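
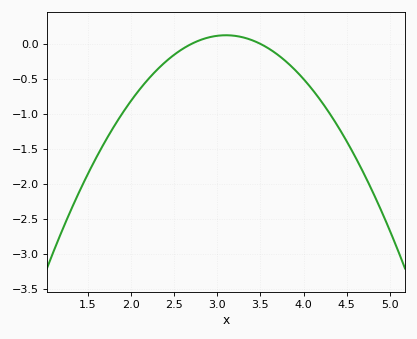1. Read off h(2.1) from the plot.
-0.65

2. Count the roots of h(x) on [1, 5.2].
2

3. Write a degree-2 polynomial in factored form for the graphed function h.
y = -0.77(x - 2.7)(x - 3.5)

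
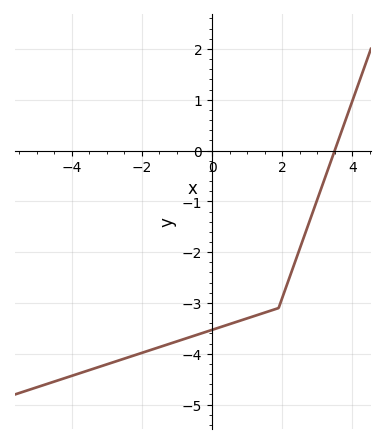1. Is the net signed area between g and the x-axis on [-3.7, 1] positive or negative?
negative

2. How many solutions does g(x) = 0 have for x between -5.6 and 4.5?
1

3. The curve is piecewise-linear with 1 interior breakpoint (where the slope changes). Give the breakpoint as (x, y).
(1.9, -3.1)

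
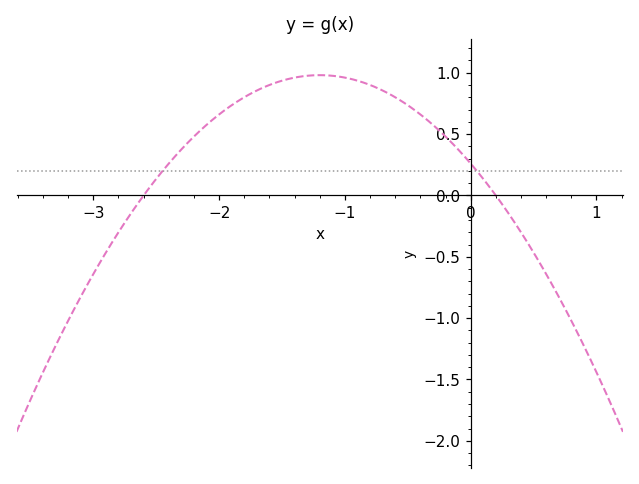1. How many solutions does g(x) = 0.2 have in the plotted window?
2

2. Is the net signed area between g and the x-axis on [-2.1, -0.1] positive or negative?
positive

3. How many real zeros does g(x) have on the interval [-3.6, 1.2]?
2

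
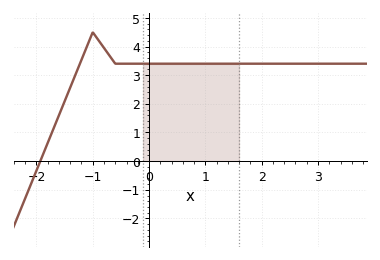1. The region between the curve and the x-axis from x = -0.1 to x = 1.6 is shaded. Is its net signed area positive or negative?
positive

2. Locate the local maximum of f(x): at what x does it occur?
-1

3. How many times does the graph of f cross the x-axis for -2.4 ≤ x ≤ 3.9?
1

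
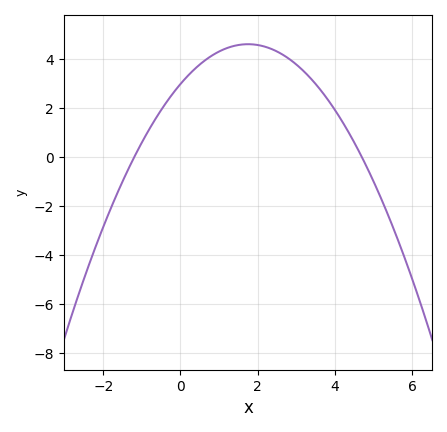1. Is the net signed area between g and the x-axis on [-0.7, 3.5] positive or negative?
positive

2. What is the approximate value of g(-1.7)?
-1.7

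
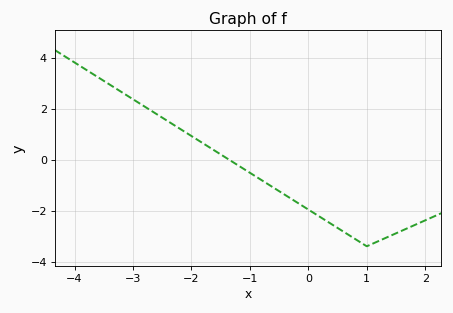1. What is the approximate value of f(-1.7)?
0.493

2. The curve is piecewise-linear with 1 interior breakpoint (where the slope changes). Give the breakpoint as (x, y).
(1, -3.4)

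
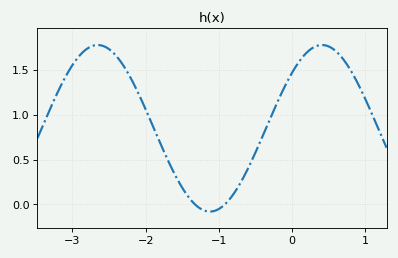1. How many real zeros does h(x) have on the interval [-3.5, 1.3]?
2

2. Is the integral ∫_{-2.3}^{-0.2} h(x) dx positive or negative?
positive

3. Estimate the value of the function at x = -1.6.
0.332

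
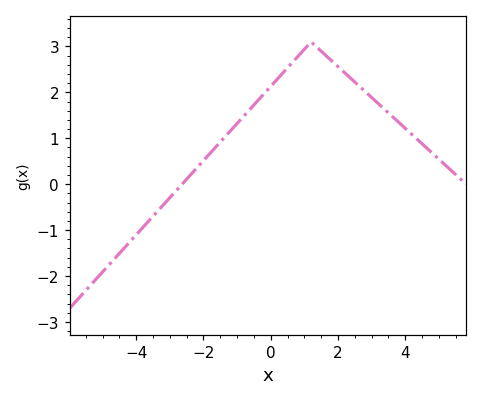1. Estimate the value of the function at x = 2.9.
2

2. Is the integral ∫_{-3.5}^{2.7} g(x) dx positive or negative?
positive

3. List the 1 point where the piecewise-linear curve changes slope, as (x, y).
(1.2, 3.1)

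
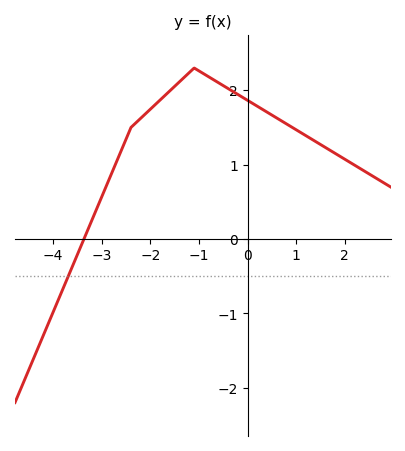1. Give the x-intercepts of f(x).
-3.37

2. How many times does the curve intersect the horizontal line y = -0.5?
1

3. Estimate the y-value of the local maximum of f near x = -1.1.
2.3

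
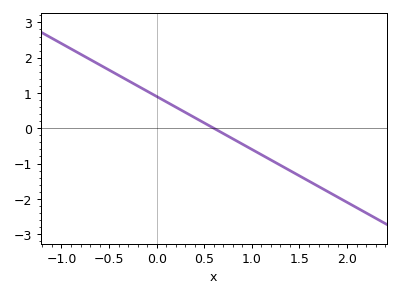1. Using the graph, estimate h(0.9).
-0.45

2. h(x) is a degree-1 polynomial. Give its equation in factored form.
y = -1.5(x - 0.6)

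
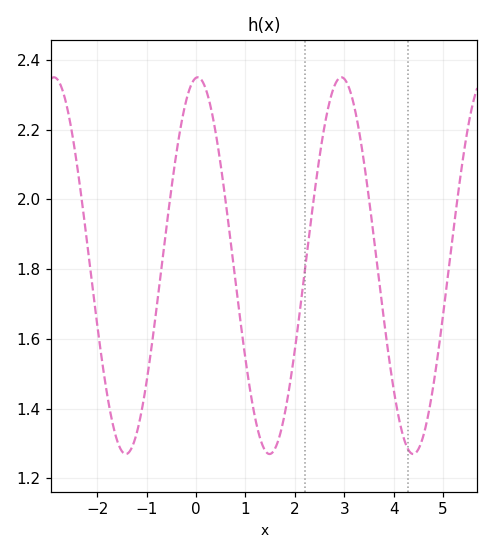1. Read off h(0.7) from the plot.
1.88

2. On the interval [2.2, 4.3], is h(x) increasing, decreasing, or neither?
neither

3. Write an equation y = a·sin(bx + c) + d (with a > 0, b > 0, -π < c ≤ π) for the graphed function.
y = 0.54sin(2.2x + 1.5) + 1.81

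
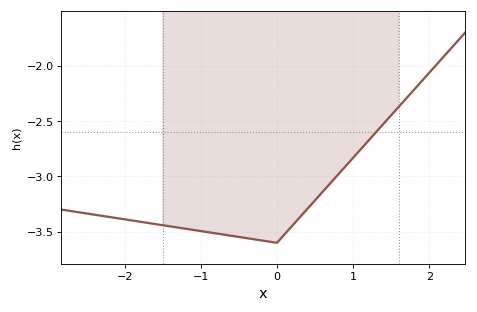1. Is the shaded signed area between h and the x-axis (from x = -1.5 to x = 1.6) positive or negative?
negative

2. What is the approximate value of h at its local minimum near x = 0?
-3.6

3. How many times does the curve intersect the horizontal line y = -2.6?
1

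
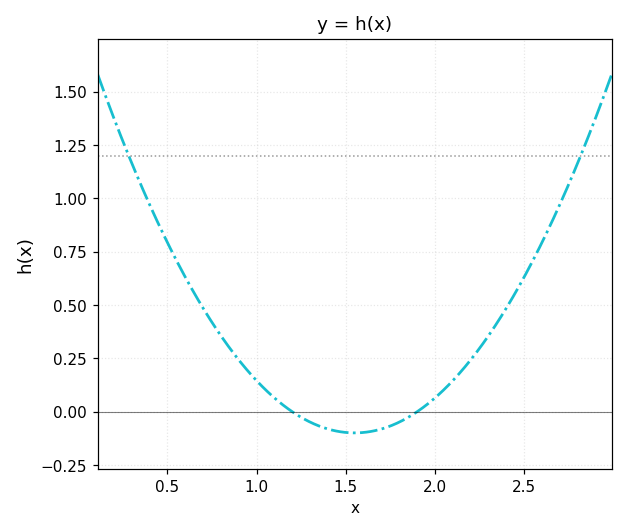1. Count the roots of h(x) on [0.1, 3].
2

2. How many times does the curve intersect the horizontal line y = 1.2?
2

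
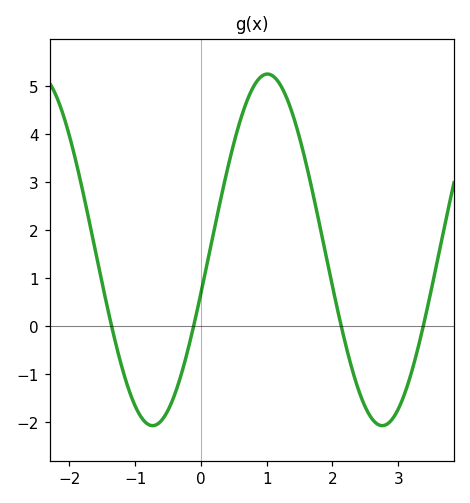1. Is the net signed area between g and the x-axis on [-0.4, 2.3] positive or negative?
positive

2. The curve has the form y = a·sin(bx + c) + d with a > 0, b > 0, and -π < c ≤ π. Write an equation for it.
y = 3.66sin(1.8x - 0.25) + 1.59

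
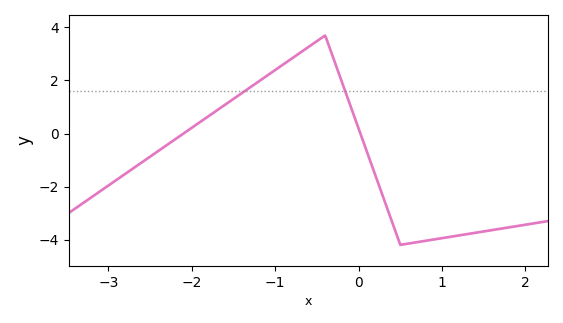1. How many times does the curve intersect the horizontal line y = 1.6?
2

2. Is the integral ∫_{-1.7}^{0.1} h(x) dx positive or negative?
positive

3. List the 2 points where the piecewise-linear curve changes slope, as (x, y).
(-0.4, 3.7); (0.5, -4.2)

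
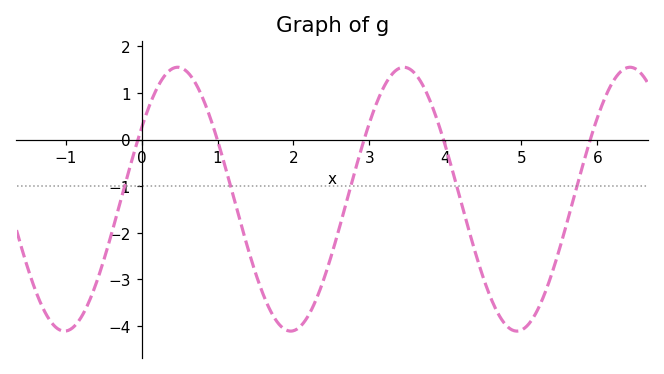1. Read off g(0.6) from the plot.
1.5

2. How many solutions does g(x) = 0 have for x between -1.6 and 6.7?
5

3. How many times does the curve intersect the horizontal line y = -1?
5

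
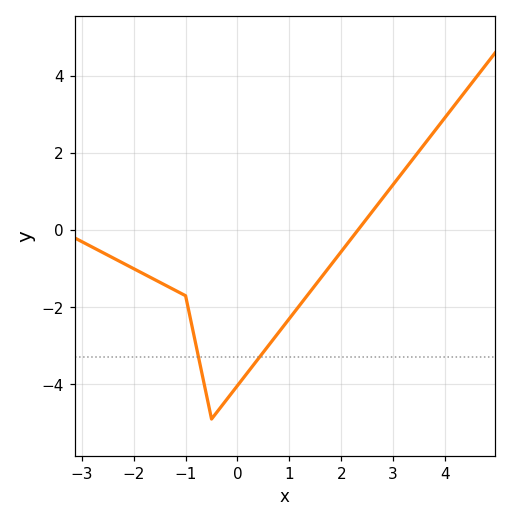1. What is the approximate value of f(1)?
-2.2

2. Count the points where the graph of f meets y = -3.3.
2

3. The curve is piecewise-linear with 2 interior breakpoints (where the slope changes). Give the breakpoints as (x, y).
(-1, -1.7); (-0.5, -4.9)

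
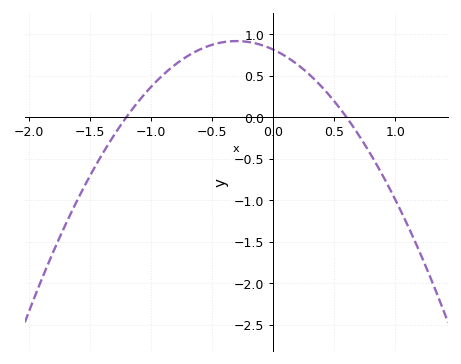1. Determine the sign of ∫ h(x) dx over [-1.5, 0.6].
positive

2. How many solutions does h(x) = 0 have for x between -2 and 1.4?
2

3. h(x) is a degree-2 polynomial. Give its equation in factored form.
y = -1.13(x + 1.2)(x - 0.6)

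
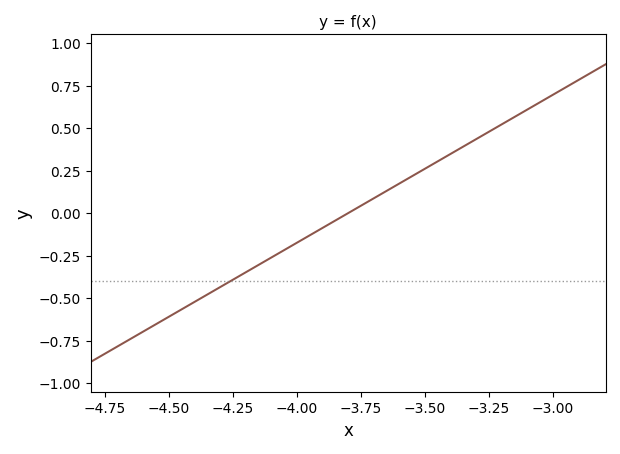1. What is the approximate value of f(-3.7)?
0.087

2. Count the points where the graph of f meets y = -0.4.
1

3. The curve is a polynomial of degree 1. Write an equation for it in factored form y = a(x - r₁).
y = 0.87(x + 3.8)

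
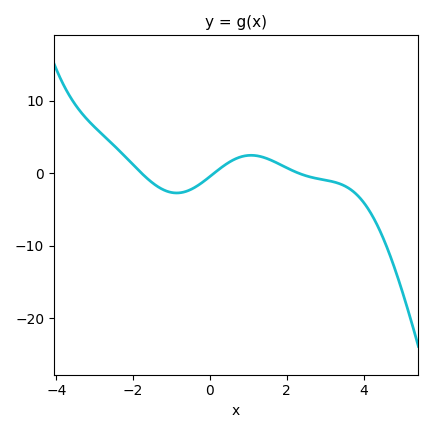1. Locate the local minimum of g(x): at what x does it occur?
-0.8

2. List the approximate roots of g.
-1.8, 0.2, 2.4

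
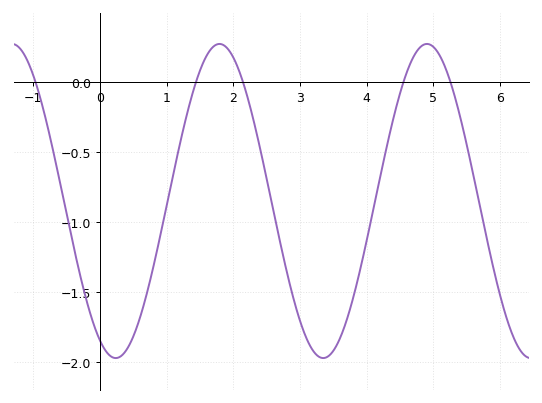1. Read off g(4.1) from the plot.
-0.91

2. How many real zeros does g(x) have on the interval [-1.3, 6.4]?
5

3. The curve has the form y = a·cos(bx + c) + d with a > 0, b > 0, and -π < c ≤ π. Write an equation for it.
y = 1.12cos(2.02x + 2.66) - 0.85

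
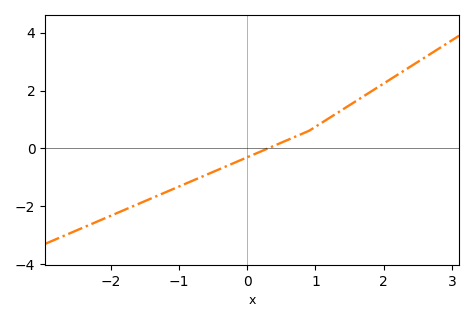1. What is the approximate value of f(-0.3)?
-0.613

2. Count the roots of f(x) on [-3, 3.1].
1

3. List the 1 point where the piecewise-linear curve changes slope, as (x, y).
(0.9, 0.6)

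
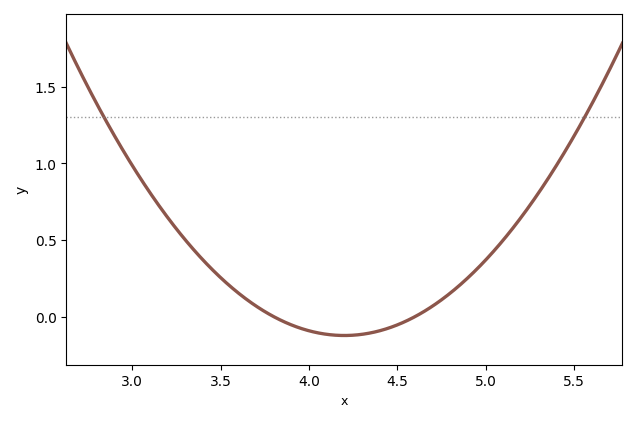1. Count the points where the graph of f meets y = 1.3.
2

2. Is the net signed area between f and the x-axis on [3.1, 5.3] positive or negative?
positive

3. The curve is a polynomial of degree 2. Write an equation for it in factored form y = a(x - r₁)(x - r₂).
y = 0.77(x - 3.8)(x - 4.6)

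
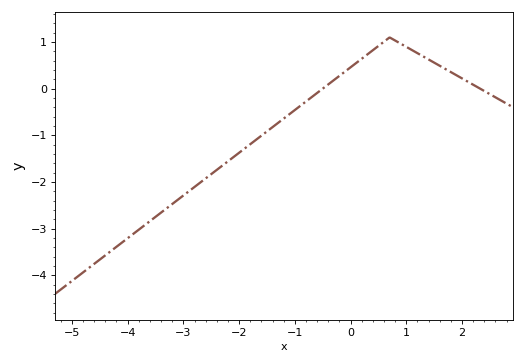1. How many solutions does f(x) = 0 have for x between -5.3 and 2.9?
2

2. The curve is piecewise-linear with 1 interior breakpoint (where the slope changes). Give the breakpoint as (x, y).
(0.7, 1.1)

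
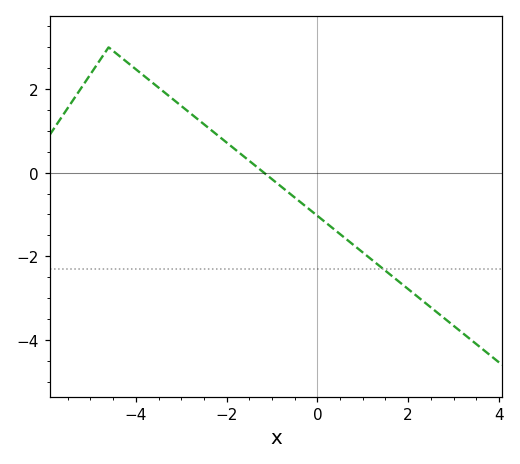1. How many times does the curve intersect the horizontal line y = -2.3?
1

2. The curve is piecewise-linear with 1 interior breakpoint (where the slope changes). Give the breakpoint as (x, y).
(-4.6, 3)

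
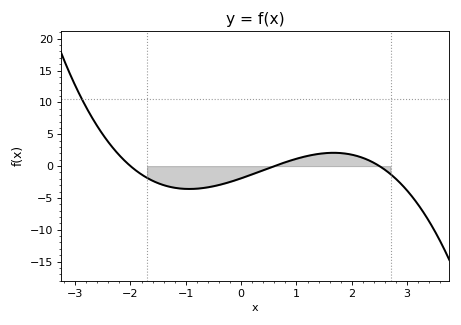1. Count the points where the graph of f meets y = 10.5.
1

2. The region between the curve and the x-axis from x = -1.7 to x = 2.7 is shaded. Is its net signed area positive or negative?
negative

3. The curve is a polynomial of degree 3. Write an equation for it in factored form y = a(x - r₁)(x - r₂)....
y = -0.64(x + 2)(x - 0.6)(x - 2.5)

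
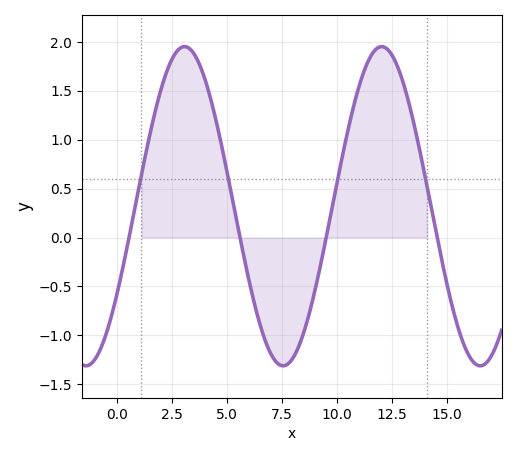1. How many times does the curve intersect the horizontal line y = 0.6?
4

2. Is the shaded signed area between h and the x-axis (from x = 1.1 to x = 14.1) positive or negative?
positive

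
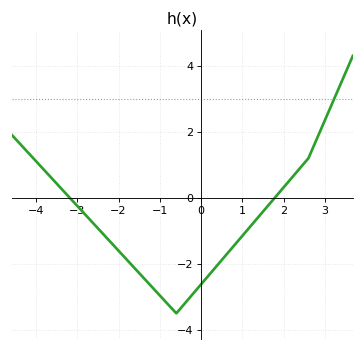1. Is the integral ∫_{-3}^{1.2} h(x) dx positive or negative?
negative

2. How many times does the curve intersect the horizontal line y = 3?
1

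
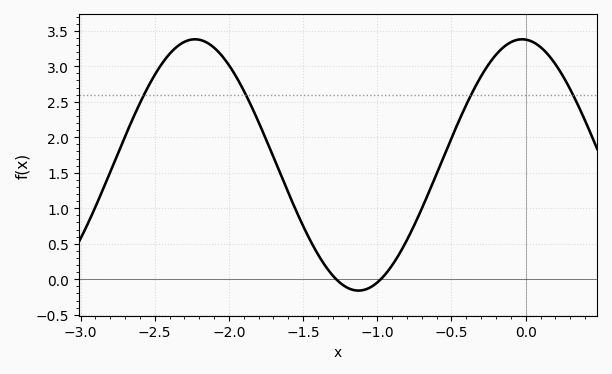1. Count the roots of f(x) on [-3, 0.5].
2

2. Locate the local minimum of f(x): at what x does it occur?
-1.15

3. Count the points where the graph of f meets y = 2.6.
4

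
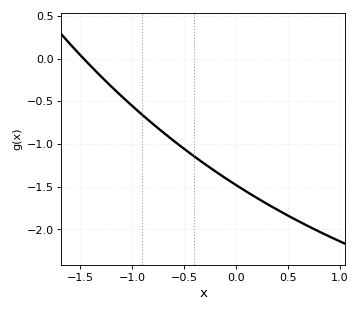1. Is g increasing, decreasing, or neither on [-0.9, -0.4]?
decreasing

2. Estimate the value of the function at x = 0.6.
-1.9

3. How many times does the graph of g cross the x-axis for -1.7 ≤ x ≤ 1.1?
1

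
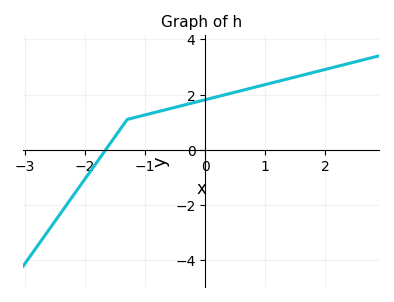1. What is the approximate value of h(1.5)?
2.63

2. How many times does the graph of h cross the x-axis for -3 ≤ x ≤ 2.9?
1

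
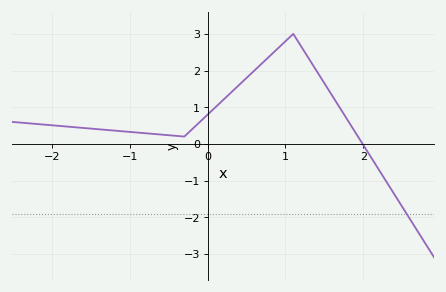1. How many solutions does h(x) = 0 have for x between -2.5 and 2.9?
1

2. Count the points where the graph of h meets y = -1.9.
1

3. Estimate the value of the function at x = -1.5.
0.4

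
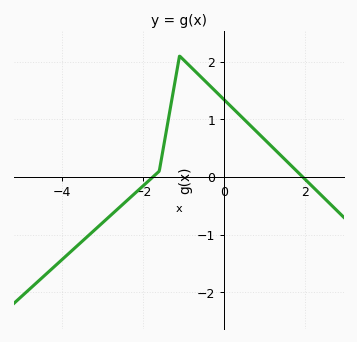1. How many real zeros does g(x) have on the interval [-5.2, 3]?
2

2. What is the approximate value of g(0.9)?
0.719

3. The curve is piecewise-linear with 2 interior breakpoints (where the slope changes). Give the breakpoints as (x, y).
(-1.6, 0.1); (-1.1, 2.1)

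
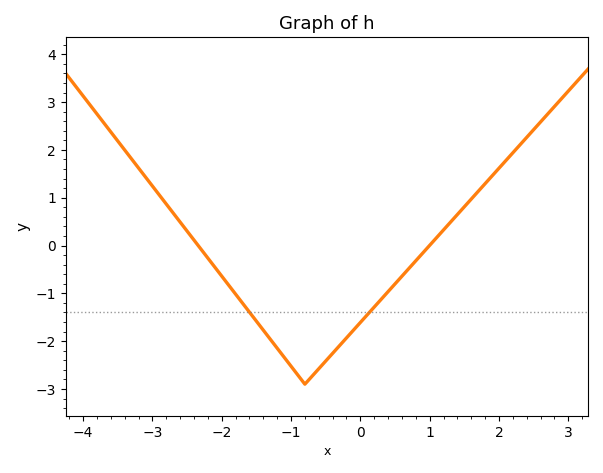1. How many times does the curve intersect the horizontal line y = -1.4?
2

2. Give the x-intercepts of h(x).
-2.34, 0.998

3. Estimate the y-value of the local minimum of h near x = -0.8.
-2.9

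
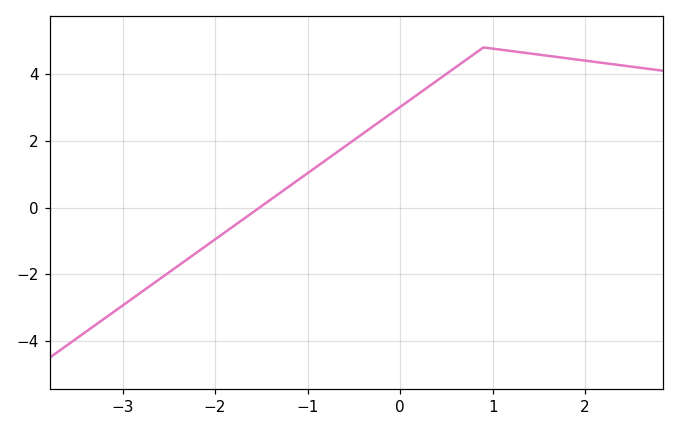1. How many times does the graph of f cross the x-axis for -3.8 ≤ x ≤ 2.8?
1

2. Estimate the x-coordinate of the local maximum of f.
0.9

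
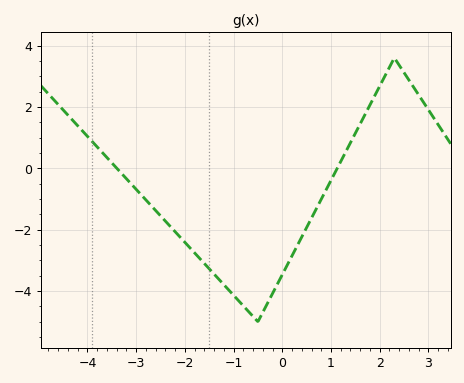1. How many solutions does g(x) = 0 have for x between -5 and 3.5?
2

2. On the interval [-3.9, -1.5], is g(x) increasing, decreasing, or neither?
decreasing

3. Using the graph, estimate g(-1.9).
-2.58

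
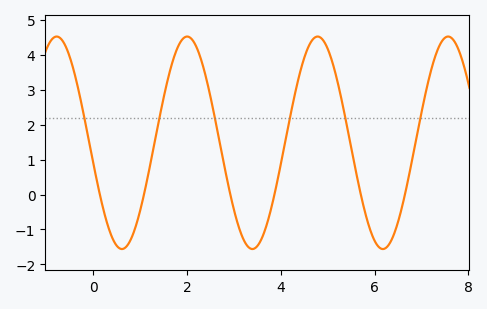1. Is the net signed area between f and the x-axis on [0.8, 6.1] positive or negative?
positive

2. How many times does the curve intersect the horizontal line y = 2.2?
6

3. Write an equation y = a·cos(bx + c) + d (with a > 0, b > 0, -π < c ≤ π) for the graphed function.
y = 3.04cos(2.26x + 1.75) + 1.48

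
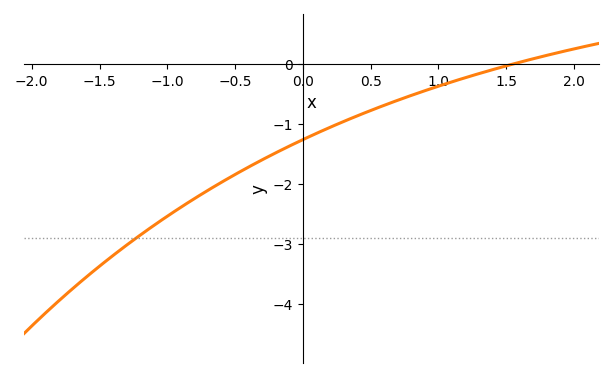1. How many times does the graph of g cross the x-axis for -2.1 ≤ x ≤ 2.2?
1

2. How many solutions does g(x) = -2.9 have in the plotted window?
1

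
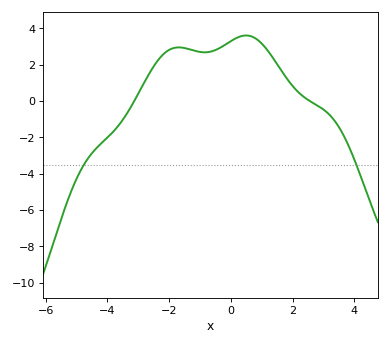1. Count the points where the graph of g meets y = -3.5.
2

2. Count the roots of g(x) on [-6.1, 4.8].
2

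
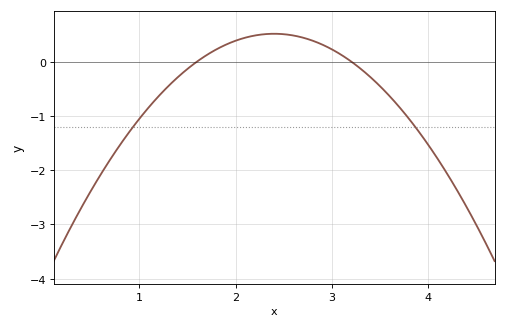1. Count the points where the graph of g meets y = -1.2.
2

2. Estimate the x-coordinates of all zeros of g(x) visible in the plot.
1.6, 3.2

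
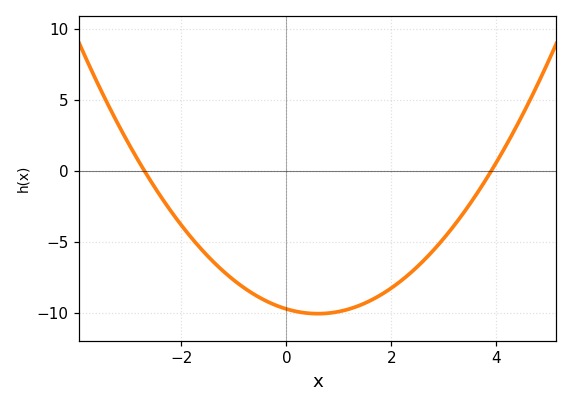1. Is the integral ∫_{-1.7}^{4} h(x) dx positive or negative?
negative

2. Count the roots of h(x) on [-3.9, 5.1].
2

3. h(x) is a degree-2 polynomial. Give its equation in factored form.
y = 0.92(x + 2.7)(x - 3.9)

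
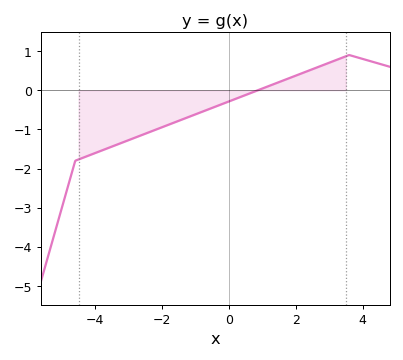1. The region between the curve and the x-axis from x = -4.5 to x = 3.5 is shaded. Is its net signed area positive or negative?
negative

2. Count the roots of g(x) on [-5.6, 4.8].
1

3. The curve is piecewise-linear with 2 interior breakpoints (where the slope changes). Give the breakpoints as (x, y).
(-4.6, -1.8); (3.6, 0.9)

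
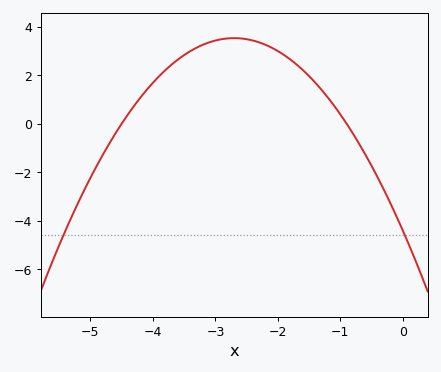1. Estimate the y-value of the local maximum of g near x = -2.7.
3.53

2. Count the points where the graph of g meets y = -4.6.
2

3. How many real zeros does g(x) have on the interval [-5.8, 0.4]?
2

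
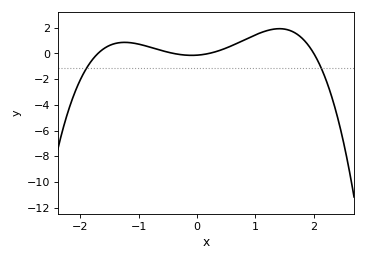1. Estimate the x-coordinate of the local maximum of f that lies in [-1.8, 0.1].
-1.24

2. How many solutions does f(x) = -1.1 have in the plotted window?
2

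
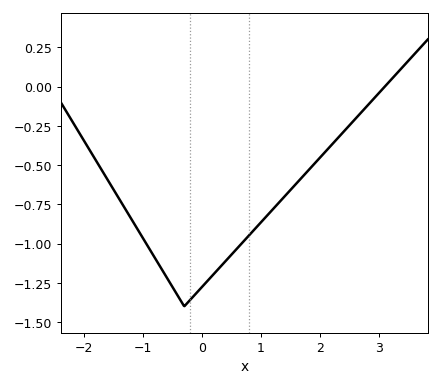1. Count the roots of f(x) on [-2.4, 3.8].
1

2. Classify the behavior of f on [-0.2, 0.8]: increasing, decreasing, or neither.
increasing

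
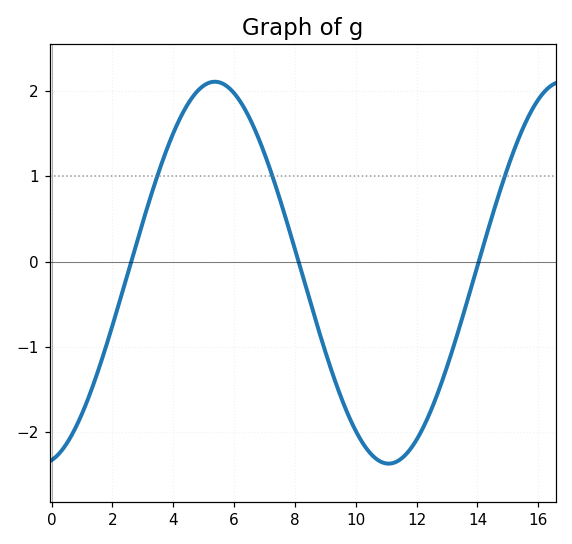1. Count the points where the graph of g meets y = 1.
3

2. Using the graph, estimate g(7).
1.27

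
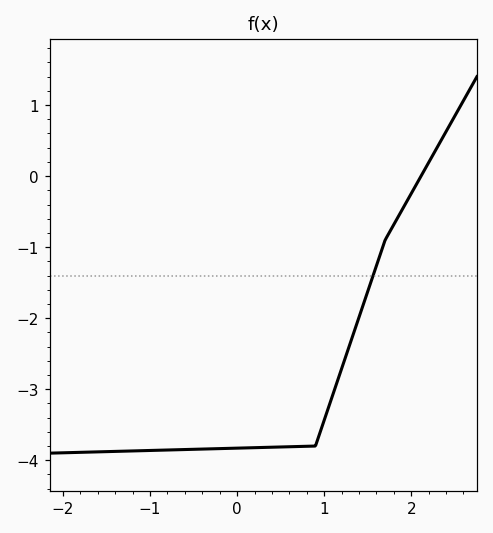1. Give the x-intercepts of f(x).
2.11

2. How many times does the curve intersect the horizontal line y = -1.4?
1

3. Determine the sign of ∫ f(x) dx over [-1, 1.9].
negative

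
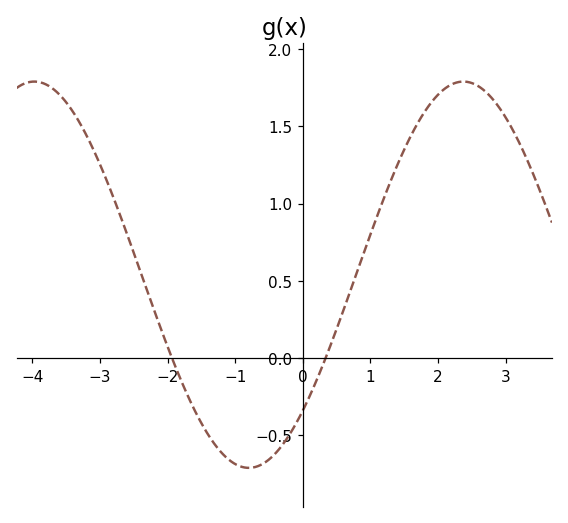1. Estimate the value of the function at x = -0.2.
-0.496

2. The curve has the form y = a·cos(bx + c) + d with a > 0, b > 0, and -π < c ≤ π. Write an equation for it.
y = 1.25cos(0.99x - 2.35) + 0.54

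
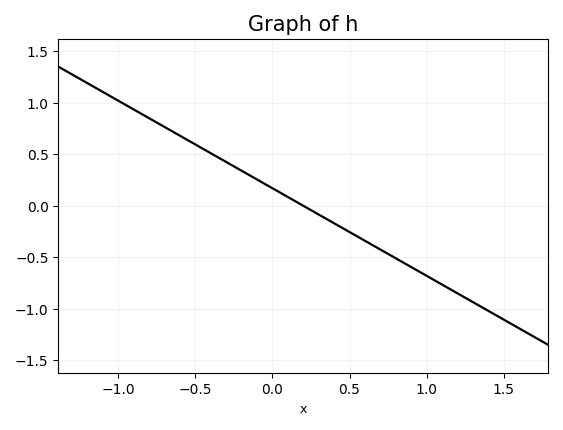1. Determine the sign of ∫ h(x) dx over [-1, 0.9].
positive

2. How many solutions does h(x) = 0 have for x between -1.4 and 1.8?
1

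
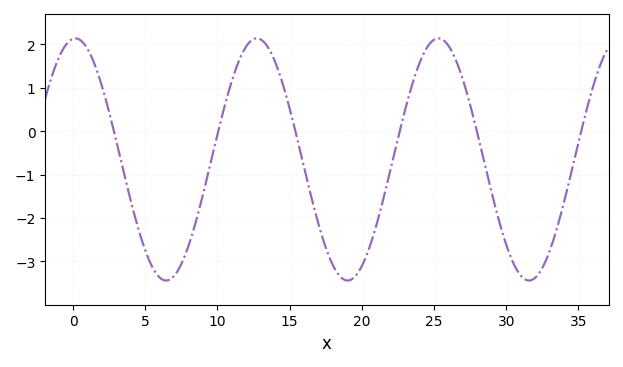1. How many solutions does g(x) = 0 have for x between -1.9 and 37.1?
6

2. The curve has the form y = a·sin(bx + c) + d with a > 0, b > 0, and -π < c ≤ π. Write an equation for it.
y = 2.79sin(0.5x + 1.5) - 0.65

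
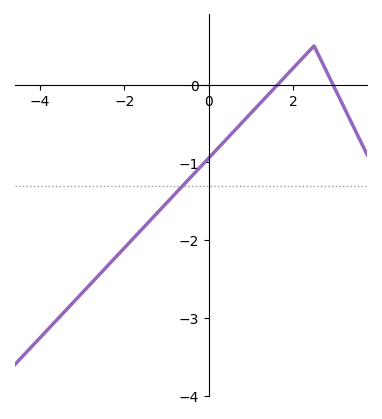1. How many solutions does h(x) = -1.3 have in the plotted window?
1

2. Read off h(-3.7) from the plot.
-3.1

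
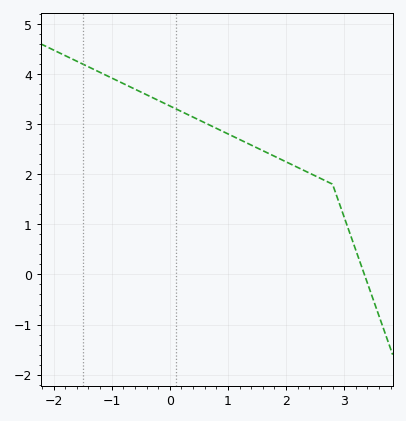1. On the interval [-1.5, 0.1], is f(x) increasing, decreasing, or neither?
decreasing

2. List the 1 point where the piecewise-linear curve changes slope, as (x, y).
(2.8, 1.8)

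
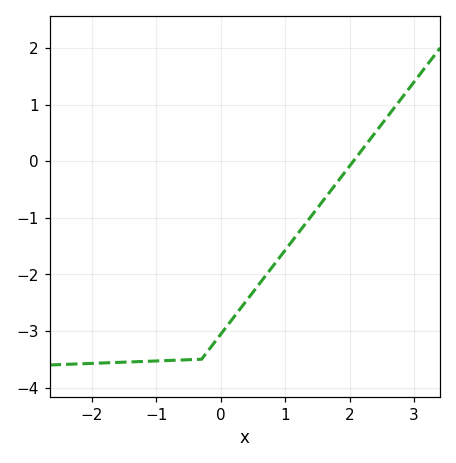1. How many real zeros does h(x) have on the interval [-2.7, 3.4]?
1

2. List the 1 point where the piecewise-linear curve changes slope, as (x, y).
(-0.3, -3.5)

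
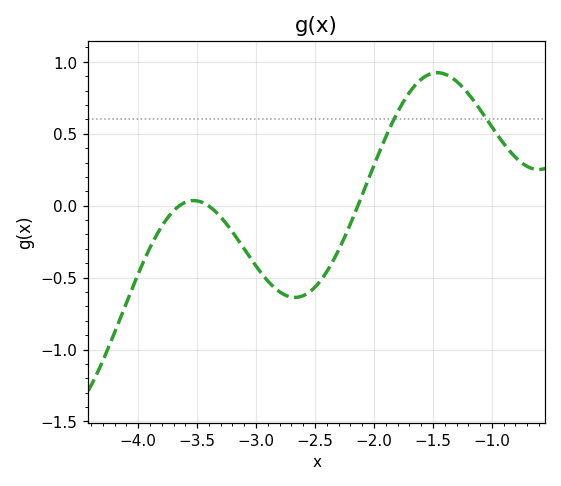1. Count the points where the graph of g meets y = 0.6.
2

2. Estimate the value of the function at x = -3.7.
-0.05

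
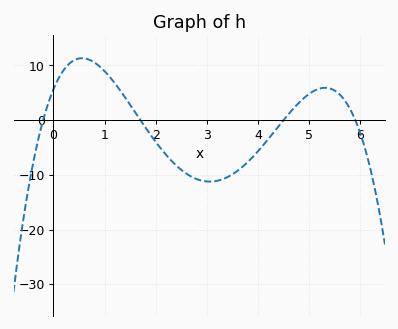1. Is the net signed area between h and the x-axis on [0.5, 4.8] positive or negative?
negative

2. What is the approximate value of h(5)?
4.79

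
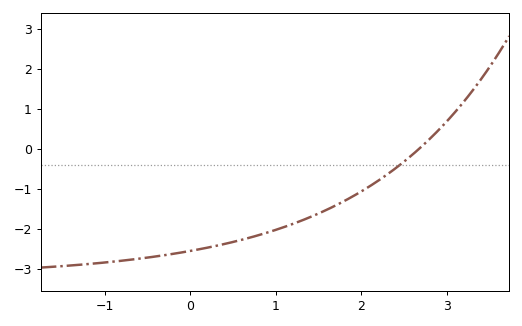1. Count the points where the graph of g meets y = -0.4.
1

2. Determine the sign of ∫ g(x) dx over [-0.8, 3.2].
negative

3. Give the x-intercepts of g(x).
2.7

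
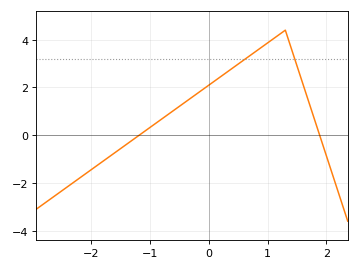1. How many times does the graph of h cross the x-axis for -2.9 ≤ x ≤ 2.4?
2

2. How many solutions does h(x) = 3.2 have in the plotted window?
2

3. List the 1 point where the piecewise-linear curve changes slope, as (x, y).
(1.3, 4.4)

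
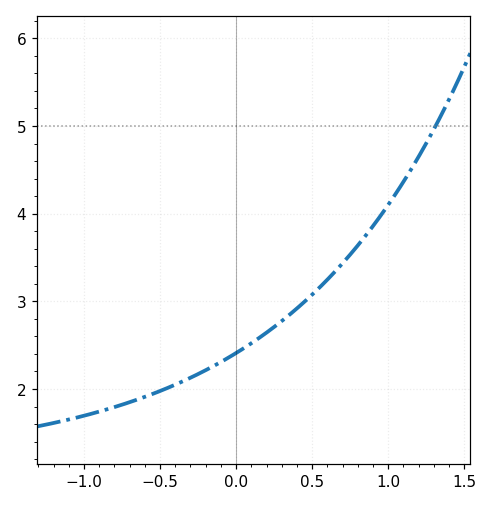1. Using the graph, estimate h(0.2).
2.64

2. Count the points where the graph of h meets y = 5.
1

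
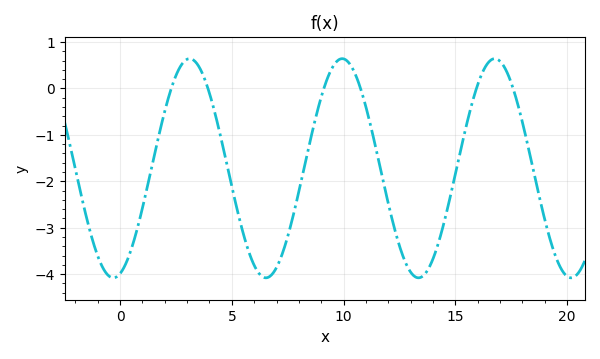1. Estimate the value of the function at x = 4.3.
-0.638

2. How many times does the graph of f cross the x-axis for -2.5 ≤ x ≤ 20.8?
6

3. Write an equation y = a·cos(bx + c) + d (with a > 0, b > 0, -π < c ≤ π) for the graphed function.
y = 2.36cos(0.92x - 2.86) - 1.72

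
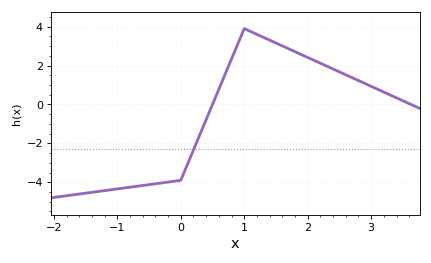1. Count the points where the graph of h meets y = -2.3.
1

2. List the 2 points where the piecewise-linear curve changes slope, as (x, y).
(0, -3.9); (1, 3.9)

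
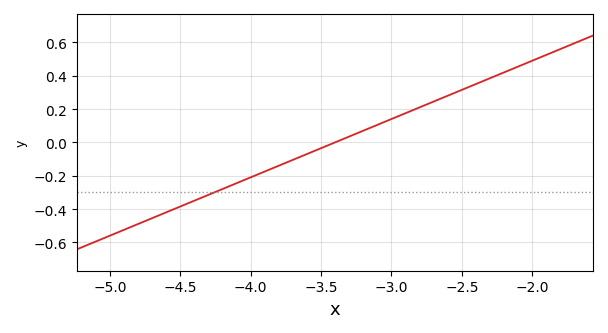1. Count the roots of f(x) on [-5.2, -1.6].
1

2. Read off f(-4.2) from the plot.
-0.28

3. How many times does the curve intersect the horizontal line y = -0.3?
1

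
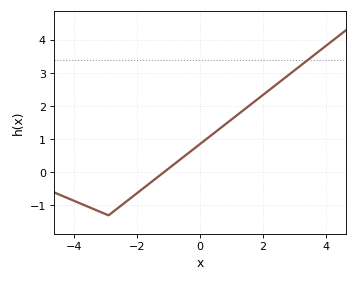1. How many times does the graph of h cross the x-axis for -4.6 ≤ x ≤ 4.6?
1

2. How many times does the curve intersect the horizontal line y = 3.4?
1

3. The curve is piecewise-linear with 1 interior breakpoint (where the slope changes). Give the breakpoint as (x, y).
(-2.9, -1.3)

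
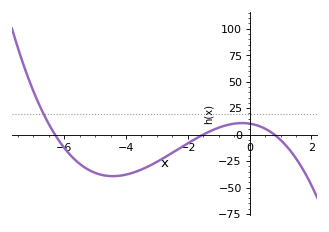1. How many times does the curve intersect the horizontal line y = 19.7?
1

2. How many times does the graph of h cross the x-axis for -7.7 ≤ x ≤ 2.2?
3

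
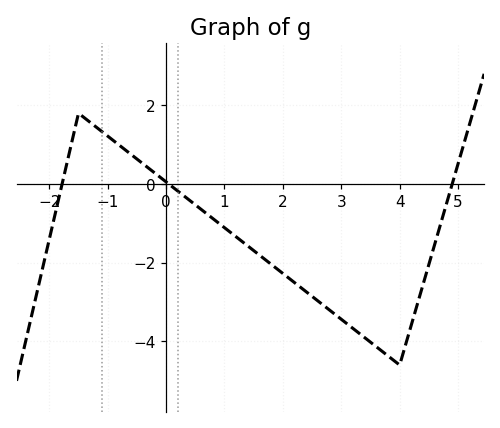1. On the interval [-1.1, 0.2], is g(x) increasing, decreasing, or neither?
decreasing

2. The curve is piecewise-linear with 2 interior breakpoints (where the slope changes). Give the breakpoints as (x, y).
(-1.5, 1.8); (4, -4.6)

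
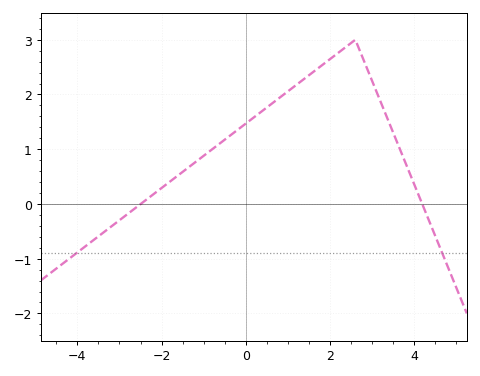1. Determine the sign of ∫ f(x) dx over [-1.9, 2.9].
positive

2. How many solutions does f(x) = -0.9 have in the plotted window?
2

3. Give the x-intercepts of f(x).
-2.4, 4.2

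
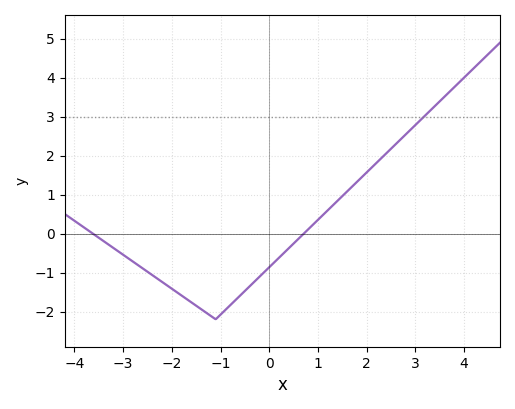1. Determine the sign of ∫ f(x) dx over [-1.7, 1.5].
negative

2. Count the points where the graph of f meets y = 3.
1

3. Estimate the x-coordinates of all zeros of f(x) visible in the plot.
-3.62, 0.71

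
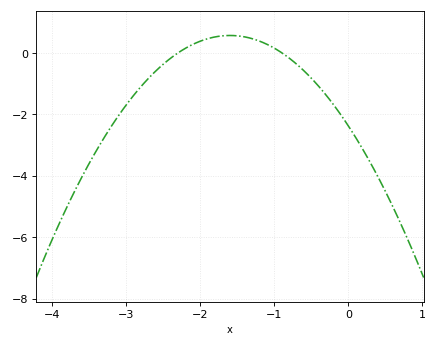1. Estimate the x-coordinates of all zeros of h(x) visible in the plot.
-2.3, -0.9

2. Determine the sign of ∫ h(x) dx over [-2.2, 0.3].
negative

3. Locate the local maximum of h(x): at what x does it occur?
-1.6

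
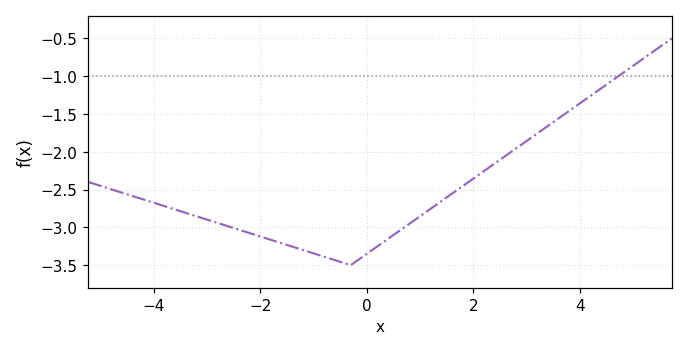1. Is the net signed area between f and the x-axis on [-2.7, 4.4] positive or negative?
negative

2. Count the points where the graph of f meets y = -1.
1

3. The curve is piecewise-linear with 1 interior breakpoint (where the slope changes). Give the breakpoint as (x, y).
(-0.3, -3.5)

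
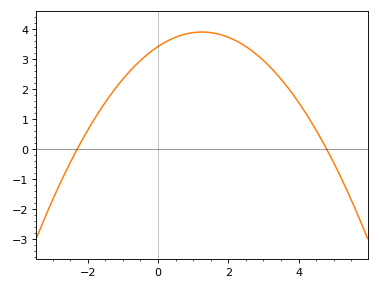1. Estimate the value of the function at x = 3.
2.96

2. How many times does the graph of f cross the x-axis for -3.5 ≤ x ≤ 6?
2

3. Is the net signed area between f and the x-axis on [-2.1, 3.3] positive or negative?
positive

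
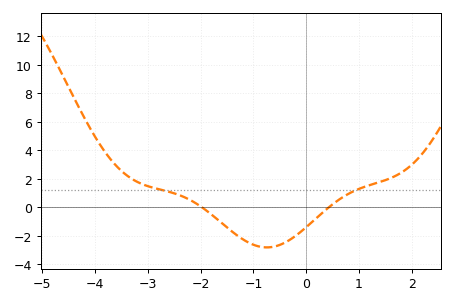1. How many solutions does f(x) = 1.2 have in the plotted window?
2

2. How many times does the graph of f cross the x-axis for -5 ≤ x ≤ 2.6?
2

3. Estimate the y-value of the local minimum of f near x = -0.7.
-2.82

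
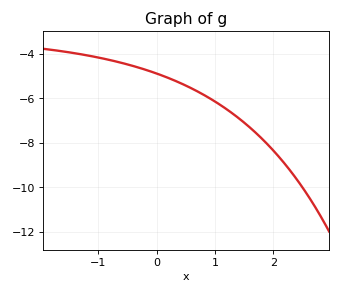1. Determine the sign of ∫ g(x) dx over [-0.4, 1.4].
negative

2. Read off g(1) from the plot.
-6.2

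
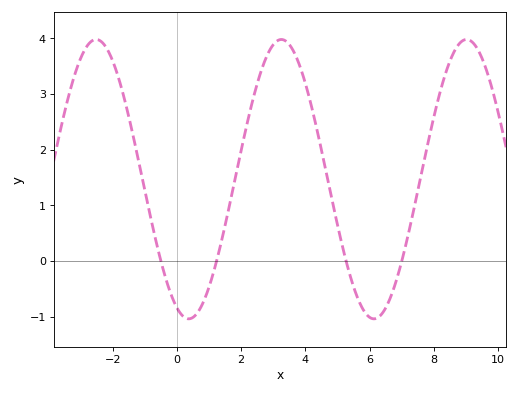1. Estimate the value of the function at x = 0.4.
-1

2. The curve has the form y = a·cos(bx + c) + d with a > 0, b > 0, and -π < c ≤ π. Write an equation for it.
y = 2.51cos(1.1x + 2.7) + 1.47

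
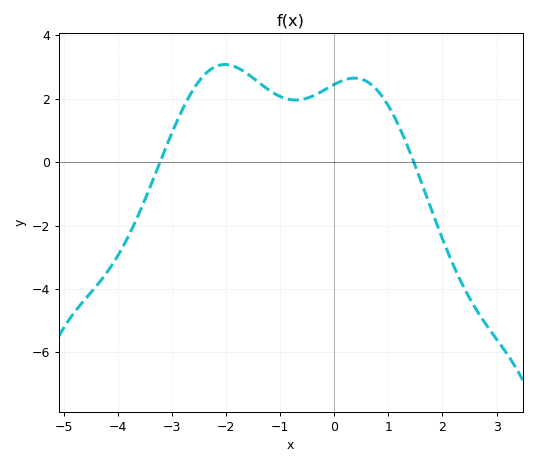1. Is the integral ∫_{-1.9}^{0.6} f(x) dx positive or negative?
positive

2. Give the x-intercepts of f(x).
-3.22, 1.47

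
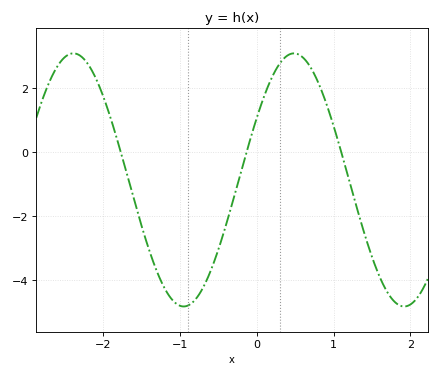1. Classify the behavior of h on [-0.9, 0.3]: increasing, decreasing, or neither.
increasing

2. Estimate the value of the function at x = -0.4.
-2.2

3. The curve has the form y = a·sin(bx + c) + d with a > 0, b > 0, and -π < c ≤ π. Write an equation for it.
y = 3.96sin(2.2x + 0.51) - 0.87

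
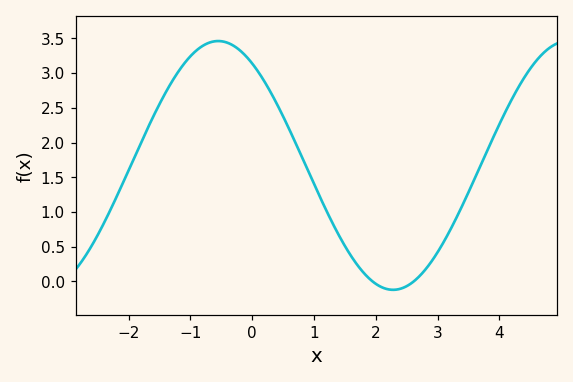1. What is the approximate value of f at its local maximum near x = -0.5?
3.46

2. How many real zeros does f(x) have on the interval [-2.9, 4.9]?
2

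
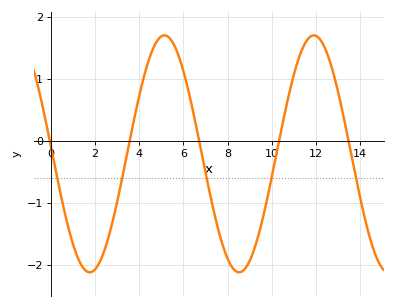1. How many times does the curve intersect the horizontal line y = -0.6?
5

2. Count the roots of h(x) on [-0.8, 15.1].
5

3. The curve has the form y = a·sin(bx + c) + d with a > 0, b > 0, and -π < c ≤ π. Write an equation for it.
y = 1.91sin(0.93x + 3.1) - 0.21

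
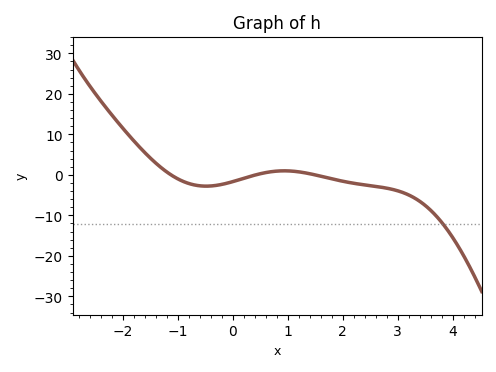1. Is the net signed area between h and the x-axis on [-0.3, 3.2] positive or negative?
negative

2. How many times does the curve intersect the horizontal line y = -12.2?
1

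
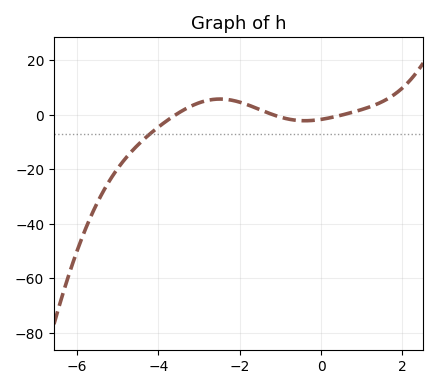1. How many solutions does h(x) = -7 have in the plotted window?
1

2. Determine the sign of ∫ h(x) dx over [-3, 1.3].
positive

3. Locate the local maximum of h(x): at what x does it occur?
-2.4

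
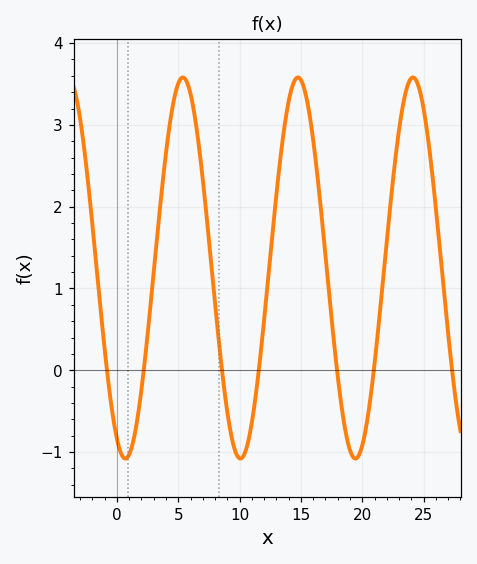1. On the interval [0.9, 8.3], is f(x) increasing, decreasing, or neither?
neither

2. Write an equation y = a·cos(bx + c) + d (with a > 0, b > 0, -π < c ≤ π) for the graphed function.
y = 2.33cos(0.67x + 2.68) + 1.25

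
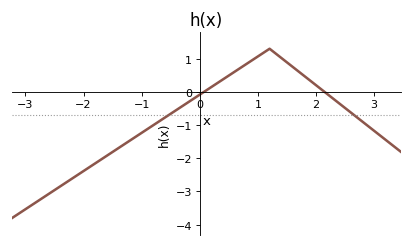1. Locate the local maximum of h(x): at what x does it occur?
1.2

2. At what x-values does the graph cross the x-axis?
0.1, 2.1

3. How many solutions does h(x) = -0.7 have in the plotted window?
2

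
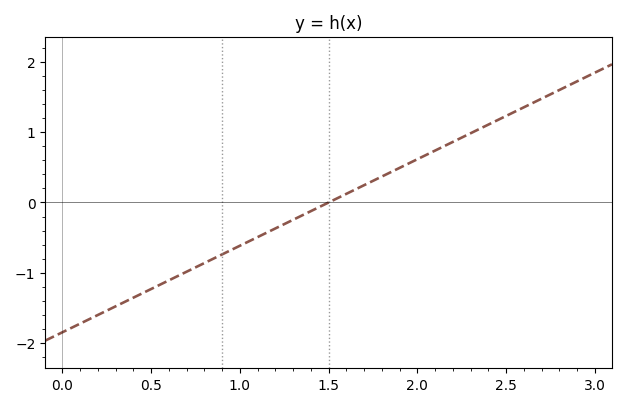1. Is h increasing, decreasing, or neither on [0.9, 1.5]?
increasing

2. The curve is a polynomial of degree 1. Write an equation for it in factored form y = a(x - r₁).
y = 1.23(x - 1.5)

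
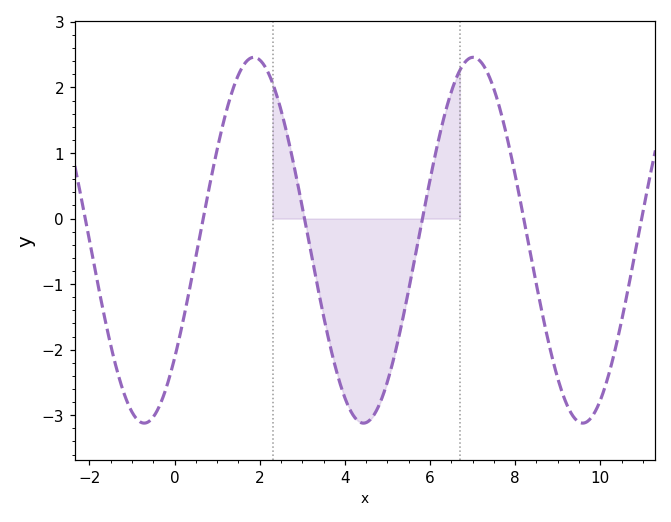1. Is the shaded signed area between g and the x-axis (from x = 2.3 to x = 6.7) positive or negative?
negative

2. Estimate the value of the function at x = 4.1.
-2.9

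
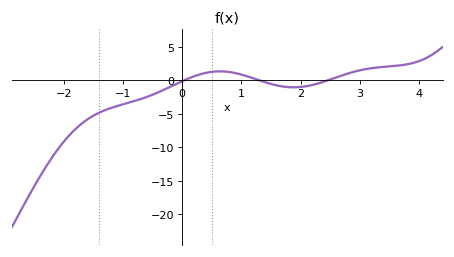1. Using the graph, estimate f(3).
1.5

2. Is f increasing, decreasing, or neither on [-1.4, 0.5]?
increasing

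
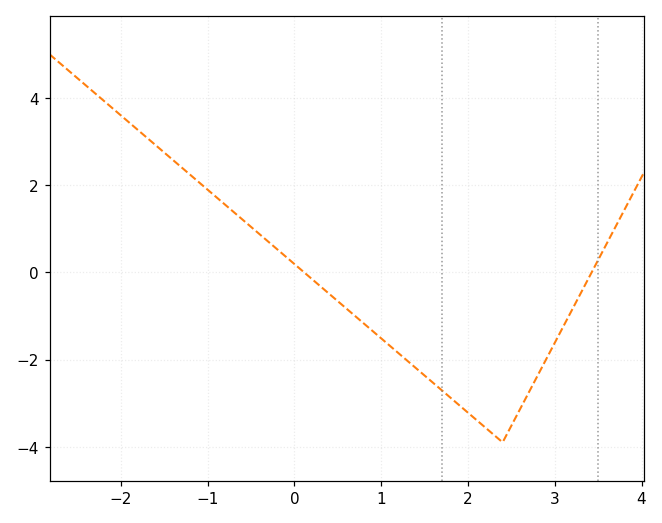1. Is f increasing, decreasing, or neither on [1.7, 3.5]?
neither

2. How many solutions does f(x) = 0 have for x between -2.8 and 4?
2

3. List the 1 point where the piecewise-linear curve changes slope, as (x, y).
(2.4, -3.9)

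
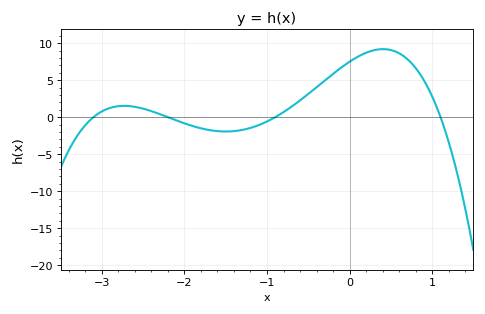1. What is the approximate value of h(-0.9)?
0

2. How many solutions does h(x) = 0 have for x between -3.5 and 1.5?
4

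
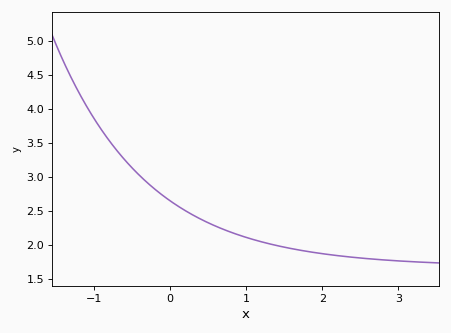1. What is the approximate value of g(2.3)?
1.83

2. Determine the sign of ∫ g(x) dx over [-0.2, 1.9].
positive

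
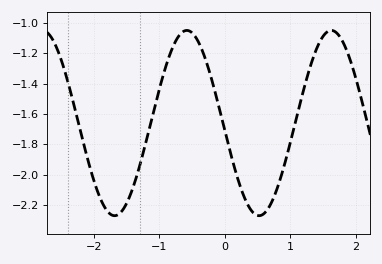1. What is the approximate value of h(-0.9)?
-1.29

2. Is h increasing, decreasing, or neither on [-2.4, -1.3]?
neither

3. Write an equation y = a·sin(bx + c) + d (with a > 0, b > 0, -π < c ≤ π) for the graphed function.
y = 0.61sin(2.85x - 3.06) - 1.66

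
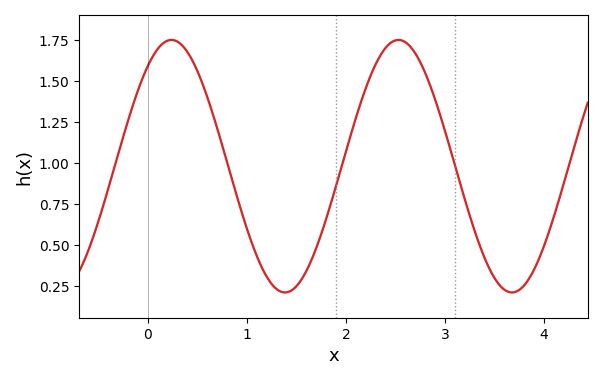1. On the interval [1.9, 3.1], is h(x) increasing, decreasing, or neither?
neither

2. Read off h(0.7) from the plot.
1.22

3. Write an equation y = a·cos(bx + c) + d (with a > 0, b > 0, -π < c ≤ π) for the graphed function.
y = 0.77cos(2.7x - 0.65) + 0.98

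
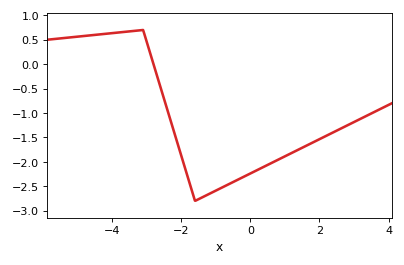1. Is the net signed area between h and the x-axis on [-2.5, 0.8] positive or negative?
negative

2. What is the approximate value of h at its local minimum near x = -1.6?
-2.8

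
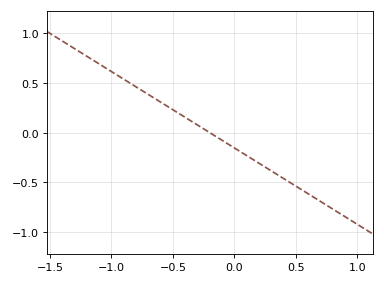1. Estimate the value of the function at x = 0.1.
-0.231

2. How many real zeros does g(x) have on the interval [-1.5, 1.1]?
1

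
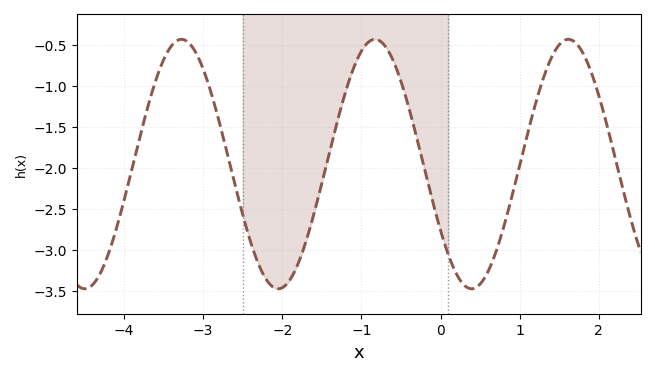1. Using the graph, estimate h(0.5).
-3.4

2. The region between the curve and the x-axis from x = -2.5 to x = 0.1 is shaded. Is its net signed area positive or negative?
negative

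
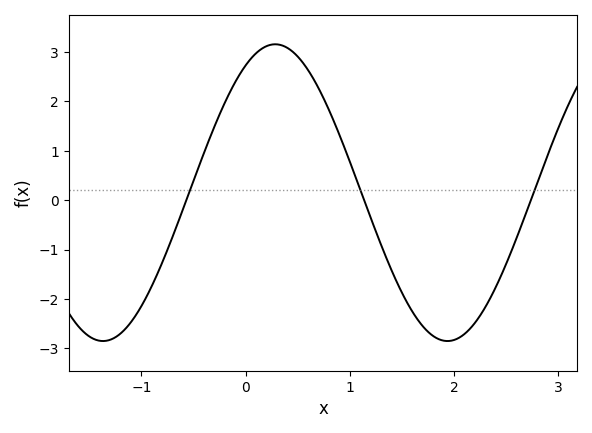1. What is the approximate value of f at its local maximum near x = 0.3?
3.1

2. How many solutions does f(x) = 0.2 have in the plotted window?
3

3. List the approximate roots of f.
-0.6, 1.1, 2.7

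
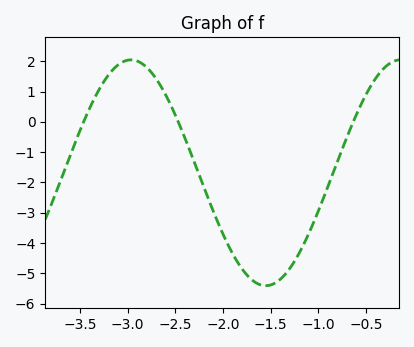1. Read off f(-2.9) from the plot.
2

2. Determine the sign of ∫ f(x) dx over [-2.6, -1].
negative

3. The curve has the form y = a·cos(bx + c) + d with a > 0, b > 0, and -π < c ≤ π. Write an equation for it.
y = 3.73cos(2.2x + 0.3) - 1.68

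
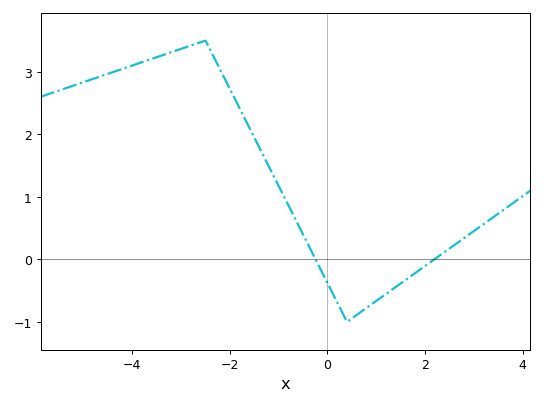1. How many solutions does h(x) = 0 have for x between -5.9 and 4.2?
2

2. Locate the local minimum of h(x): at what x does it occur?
0.4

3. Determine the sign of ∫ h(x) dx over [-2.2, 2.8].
positive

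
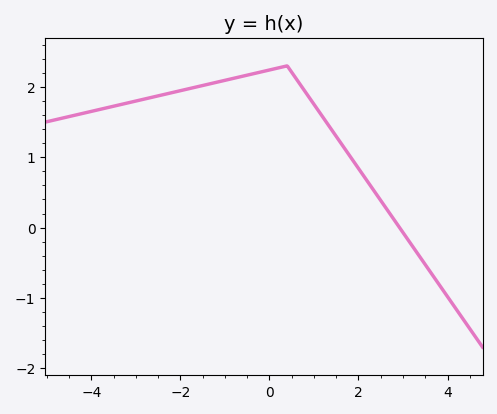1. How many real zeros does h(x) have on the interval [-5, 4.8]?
1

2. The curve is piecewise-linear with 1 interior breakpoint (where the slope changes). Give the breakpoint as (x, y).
(0.4, 2.3)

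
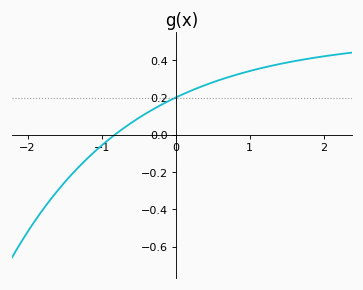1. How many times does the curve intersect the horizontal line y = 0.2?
1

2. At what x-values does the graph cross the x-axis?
-0.8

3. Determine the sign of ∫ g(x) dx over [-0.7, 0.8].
positive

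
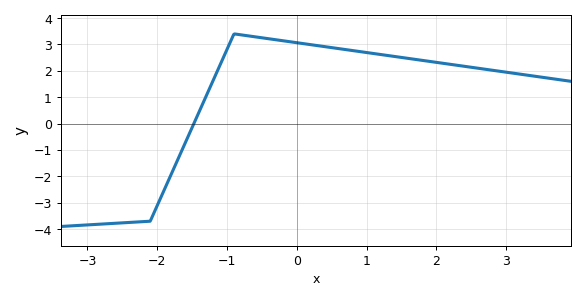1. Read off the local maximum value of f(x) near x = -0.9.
3.4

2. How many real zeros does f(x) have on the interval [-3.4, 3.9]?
1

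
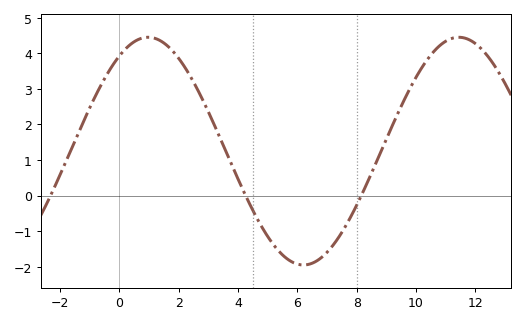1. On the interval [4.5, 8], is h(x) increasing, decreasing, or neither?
neither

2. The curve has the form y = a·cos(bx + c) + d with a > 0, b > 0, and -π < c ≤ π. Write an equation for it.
y = 3.2cos(0.6x - 0.58) + 1.25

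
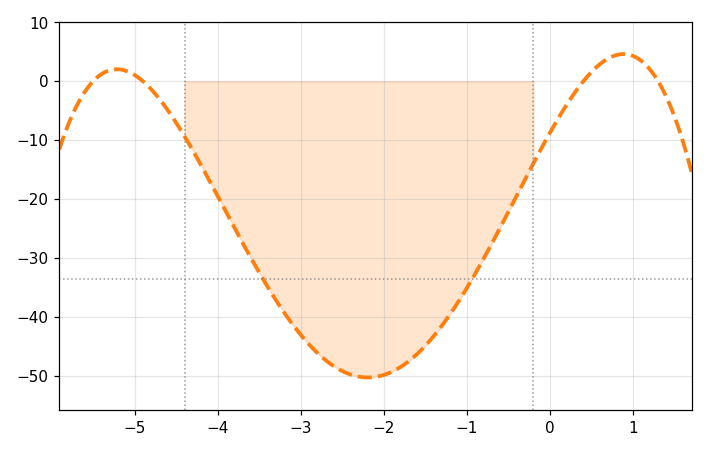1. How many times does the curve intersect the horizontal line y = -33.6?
2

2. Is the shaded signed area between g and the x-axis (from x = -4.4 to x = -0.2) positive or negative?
negative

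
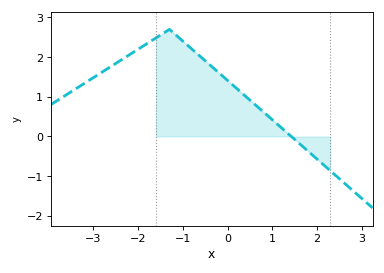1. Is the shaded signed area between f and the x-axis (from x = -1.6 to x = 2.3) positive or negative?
positive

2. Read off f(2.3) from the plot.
-0.9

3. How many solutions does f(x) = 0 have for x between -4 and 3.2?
1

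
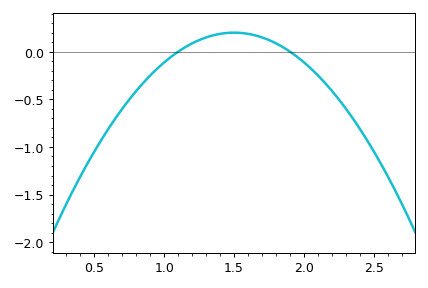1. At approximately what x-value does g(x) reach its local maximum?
1.5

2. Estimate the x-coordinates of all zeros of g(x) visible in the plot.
1.1, 1.9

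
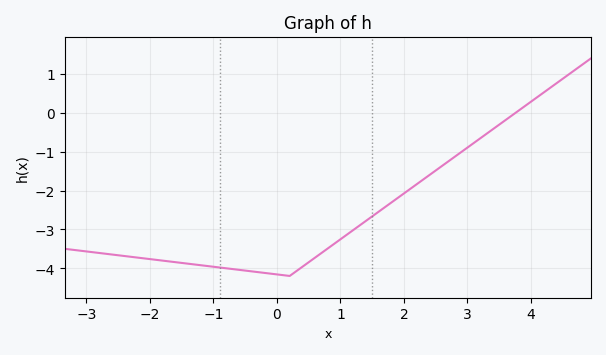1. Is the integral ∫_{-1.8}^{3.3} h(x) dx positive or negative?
negative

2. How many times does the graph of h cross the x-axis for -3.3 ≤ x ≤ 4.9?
1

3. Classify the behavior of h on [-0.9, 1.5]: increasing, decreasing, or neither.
neither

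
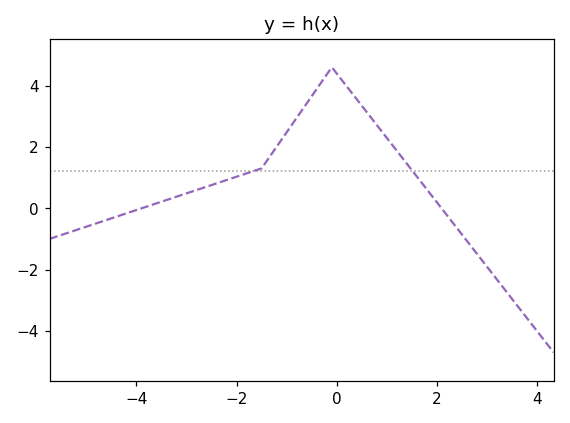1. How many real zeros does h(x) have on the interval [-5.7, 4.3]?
2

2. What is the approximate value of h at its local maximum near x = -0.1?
4.6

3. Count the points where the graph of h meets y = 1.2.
2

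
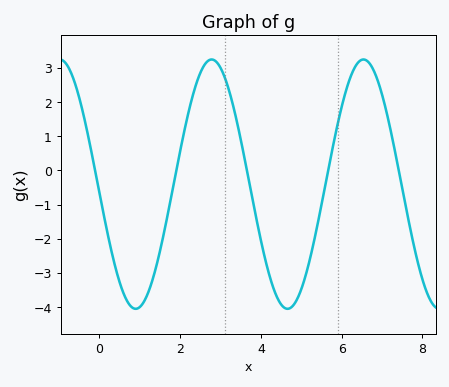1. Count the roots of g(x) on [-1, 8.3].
5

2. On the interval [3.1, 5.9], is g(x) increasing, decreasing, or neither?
neither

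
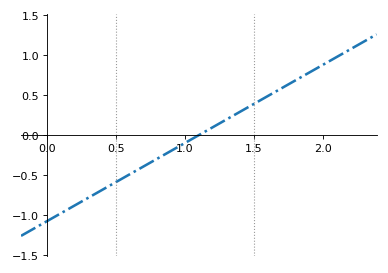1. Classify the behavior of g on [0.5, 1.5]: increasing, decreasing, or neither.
increasing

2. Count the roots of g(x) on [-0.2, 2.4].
1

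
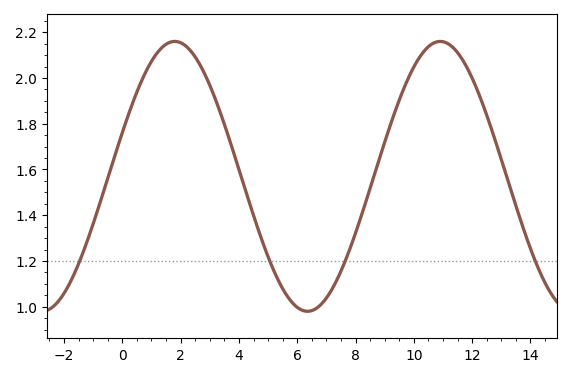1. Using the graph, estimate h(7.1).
1.06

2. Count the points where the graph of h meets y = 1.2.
4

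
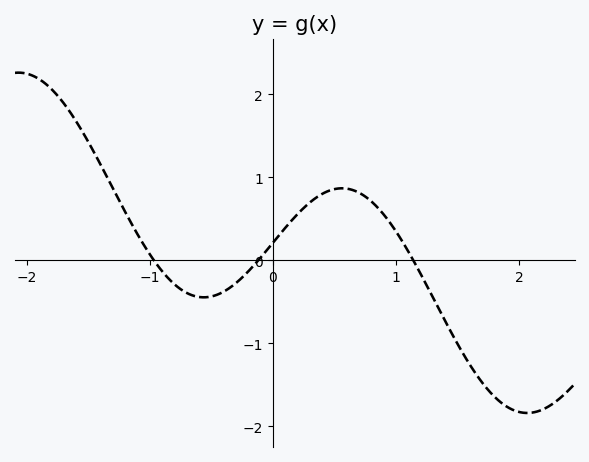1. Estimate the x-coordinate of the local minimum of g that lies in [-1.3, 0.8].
-0.6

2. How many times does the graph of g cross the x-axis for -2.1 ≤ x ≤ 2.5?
3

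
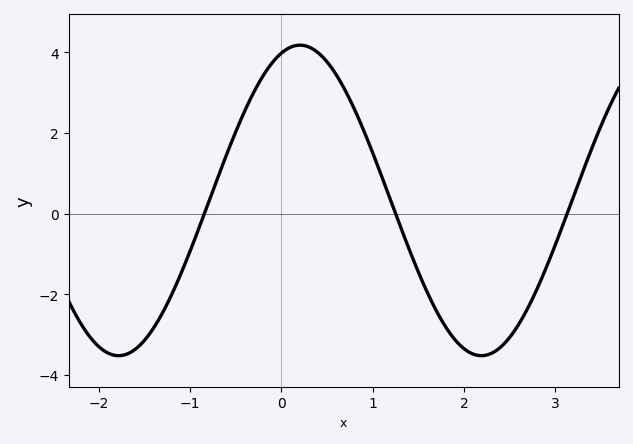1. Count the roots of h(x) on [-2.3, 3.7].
3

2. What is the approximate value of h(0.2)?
4.18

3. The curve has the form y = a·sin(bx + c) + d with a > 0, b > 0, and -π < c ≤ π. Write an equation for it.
y = 3.85sin(1.58x + 1.25) + 0.33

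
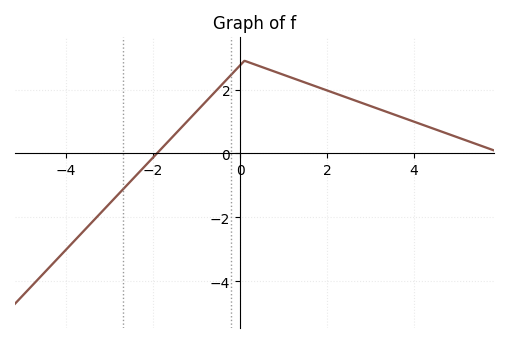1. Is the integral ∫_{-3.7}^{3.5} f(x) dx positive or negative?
positive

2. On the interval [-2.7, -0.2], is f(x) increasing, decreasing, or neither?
increasing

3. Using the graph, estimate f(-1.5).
0.596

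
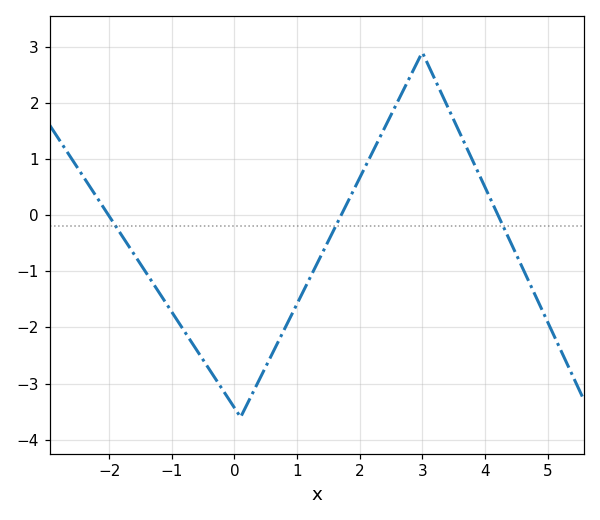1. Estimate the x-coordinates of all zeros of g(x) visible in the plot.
-2.01, 1.71, 4.21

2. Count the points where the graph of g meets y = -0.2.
3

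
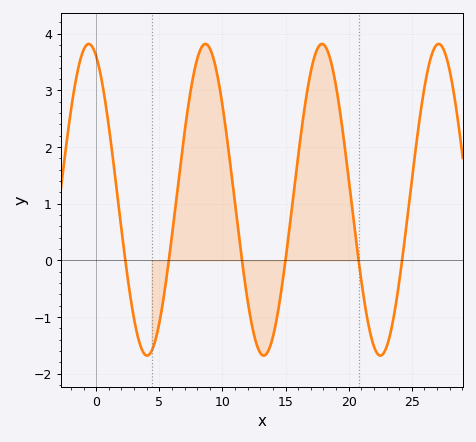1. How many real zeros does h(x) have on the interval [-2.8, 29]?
6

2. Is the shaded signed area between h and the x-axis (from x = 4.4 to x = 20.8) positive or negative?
positive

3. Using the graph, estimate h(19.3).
2.65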